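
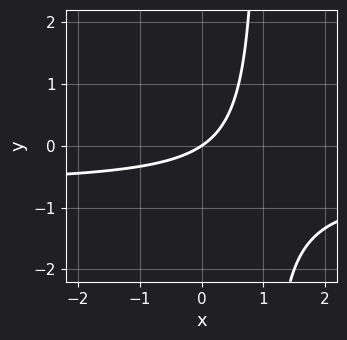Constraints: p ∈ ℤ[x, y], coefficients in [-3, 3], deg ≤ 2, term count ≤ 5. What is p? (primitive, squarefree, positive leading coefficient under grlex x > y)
(a) Degree: no degree-1 curve has this shape, so deg p = 2.
(b) Against the integer gridlines: one x-axis crossing is at x = 0; it meets the y-axis at y = 0 (among the integer gridlines).
(c) Putting this together gives p.

3*x*y + 2*x - 3*y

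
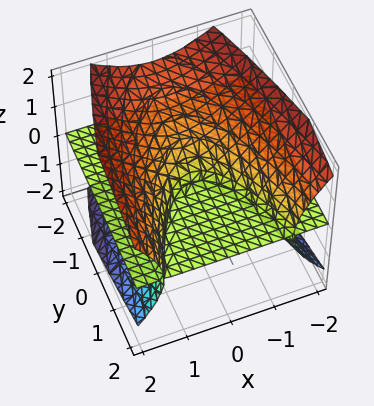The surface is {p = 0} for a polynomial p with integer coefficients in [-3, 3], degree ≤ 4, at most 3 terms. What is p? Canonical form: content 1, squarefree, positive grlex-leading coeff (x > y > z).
x^2*z - z^3 - y*z

The picture has 2 separate pieces. Treating them together as one polynomial.
Degree: the shape is more complex than any degree-2 surface, so deg p = 3.
Observable constraints: every point of the x-axis in the box is on the surface; the visible y-axis segment lies entirely on the surface; one z-axis crossing is at z = 0.
Solving for integer coefficients yields p as stated.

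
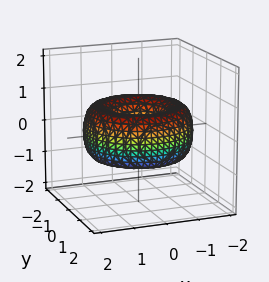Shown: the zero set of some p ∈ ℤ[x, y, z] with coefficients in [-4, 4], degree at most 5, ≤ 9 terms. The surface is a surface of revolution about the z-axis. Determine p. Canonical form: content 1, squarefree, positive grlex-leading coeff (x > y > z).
x^4 + 2*x^2*y^2 + y^4 - 3*x^2 - 3*y^2 + 2*z^2 + 1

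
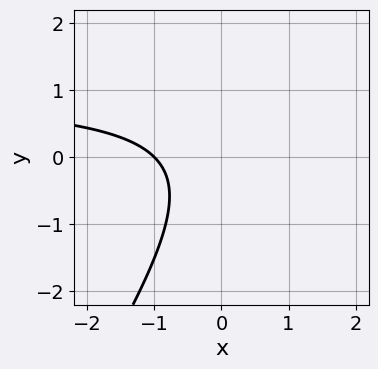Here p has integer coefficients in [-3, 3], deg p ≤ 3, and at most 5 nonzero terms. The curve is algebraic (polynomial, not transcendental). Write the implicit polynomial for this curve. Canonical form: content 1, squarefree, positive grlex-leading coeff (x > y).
3*x*y - 2*y^2 - 3*x - 3

(a) Degree: no degree-1 curve has this shape, so deg p = 2.
(b) From the visible intercepts: it misses every integer gridline on the y-axis; it meets the x-axis at x = -1 (among the integer gridlines).
(c) Matching integer coefficients to the picture gives p.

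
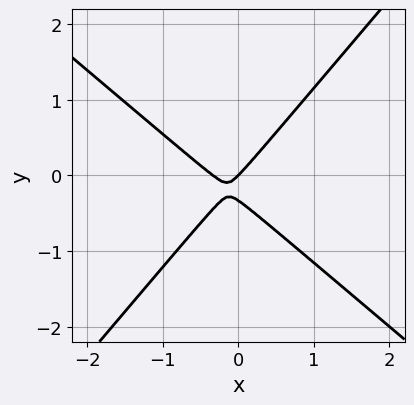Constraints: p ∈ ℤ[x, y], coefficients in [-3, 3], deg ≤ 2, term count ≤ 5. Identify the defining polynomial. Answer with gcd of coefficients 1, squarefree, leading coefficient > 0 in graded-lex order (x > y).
(a) The degree is 2 — a generic line meets the curve in up to 2 points.
(b) Observable constraints: one y-axis crossing is at y = 0; it crosses the x-axis at the gridline x = 0.
(c) Fitting integer coefficients to these (and the overall shape) gives p.

3*x^2 + x*y - 3*y^2 + x - y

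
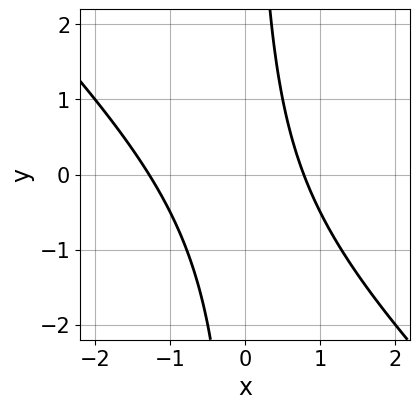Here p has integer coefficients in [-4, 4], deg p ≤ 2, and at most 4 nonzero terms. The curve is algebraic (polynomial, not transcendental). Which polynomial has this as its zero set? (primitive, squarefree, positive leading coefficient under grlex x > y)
2*x^2 + 2*x*y + x - 2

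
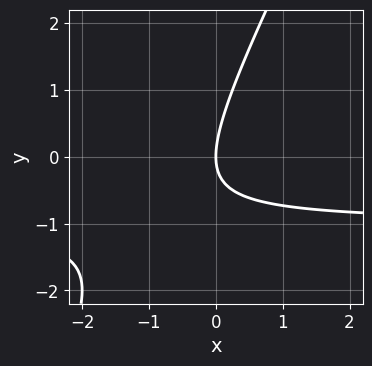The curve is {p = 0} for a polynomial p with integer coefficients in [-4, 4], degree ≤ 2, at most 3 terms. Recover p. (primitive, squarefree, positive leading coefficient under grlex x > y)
2*x*y - y^2 + 2*x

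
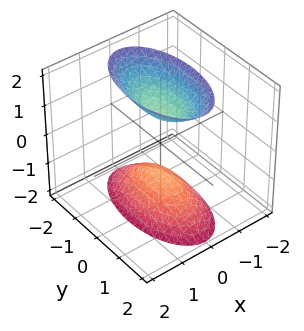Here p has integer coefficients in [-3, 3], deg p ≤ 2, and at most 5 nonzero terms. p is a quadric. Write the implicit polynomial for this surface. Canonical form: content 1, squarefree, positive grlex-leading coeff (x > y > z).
First, the picture has 2 separate pieces. They look like related sheets of one shape, so recover p as a whole.
Then, degree: two sheets facing apart; a quadric, so deg p = 2.
Then, symmetries: mirror symmetry x ↦ −x ⇒ only even powers of x; the y ↦ −y reflection is a symmetry, so y appears only in even powers; mirror symmetry z ↦ −z ⇒ only even powers of z.
Then, observable constraints: no y-intercept at any integer in the box; no x-intercept at any integer in the box; among the integer gridlines, it crosses the z-axis at z ∈ {-1, 1}.
Finally, these observations pin down the coefficients.

3*x^2 + y^2 - z^2 + 1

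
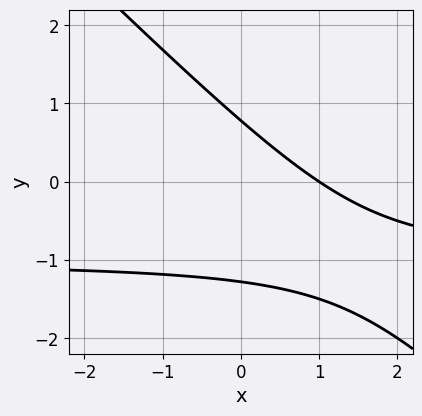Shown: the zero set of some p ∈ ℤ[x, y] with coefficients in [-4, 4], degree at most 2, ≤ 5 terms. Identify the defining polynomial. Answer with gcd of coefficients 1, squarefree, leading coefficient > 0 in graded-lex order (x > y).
First, deg p = 2. A generic line meets the curve in up to 2 points.
Next, observable constraints: one x-axis crossing is at x = 1.
Finally, assembling these constraints gives the stated polynomial.

2*x*y + 2*y^2 + 2*x + y - 2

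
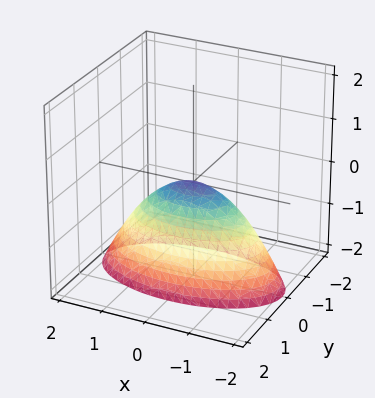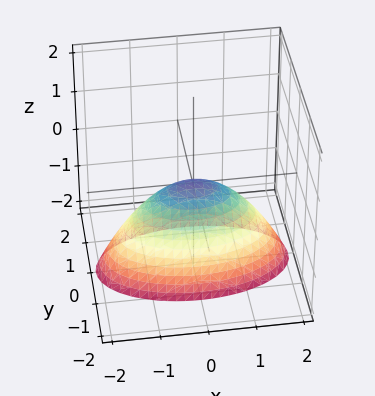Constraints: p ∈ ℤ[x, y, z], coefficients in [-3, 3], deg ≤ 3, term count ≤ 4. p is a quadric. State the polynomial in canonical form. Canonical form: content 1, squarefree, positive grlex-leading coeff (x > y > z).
Degree: a paraboloid; a quadric, so deg p = 2.
Symmetries: the y ↦ −y reflection is a symmetry, so y appears only in even powers; the x ↦ −x reflection is a symmetry, so x appears only in even powers.
From the axis intercepts and sections: it meets the y-axis at y = 0 (among the integer gridlines); it crosses the x-axis at the gridline x = 0; one z-axis crossing is at z = 0.
These observations pin down the coefficients.

x^2 + 3*y^2 + 2*z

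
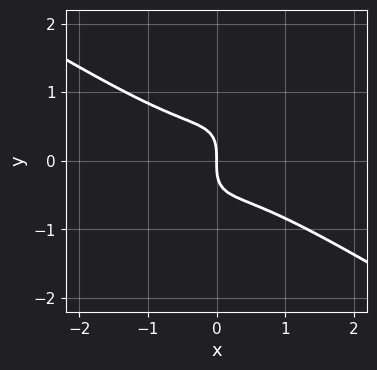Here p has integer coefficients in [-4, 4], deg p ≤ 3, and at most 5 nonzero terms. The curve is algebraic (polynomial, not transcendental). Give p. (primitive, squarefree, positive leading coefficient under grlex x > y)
x^3 - 2*x*y^2 + y^3 + x

(a) The degree is 3 — the shape is more complex than any degree-2 curve.
(b) Against the integer gridlines: one x-axis crossing is at x = 0; it crosses the y-axis at the gridline y = 0.
(c) Matching integer coefficients to the picture gives p.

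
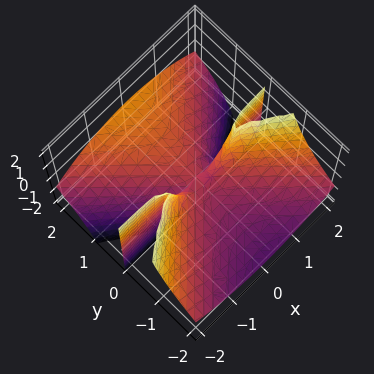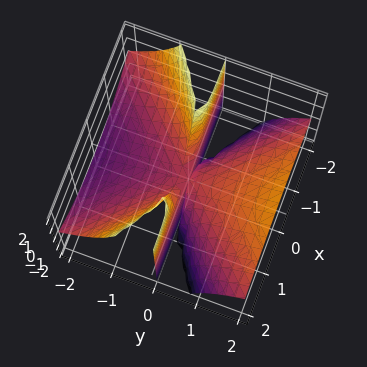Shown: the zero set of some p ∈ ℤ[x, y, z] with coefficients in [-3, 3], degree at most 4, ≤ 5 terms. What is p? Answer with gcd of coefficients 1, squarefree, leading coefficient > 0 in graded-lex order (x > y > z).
(a) The degree is 3 — the shape is more complex than any degree-2 surface.
(b) Observable constraints: every point of the z-axis in the box is on the surface; one y-axis crossing is at y = 0.
(c) Assembling these constraints gives the stated polynomial. Check: (-2, 0, 0) on the x-axis lies on the surface, and p(-2, 0, 0) = 0. ✓

x^2*y - y^3 + 2*y^2*z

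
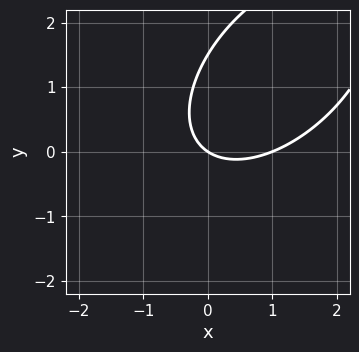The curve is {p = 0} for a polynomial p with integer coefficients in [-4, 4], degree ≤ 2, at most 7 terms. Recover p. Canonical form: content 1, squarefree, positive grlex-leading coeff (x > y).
2*x^2 - 2*x*y + 2*y^2 - 2*x - 3*y

1. Degree: no degree-1 curve has this shape, so deg p = 2.
2. From the axis intercepts and sections: the x-axis gridline crossings are at x ∈ {0, 1}; it crosses the y-axis at the gridline y = 0.
3. Assembling these constraints gives the stated polynomial.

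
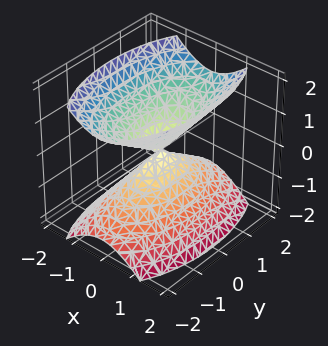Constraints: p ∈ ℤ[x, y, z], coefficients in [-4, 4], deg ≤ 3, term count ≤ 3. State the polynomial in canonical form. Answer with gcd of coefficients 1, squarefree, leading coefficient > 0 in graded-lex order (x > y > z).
3*x^2 + y^2 - 2*z^2

There are 2 components. Treating them together as one polynomial.
Degree: a double cone through the origin; a quadric, so deg p = 2.
Symmetries: it's symmetric under z → −z, forcing even powers of z; mirror symmetry x ↦ −x ⇒ only even powers of x; it's symmetric under y → −y, forcing even powers of y.
Against the integer gridlines: one x-axis crossing is at x = 0; one z-axis crossing is at z = 0.
Solving for integer coefficients yields p as stated.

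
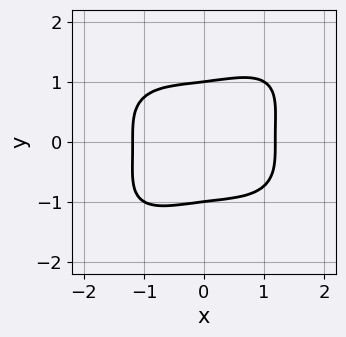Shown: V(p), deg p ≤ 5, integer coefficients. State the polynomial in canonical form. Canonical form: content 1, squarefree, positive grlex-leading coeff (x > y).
First, deg p = 4. A generic line meets the curve in up to 4 points.
Next, from the axis intercepts and sections: the y-axis gridline crossings are at y ∈ {-1, 1}.
Finally, the integer polynomial consistent with all of this is the stated p.

x^4 - x*y^3 + 2*y^4 - 2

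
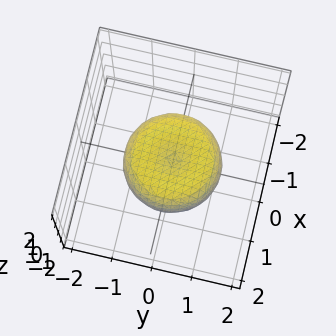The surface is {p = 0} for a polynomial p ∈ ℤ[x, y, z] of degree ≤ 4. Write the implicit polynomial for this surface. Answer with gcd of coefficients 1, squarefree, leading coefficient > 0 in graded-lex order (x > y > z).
(a) Degree: the shape is more complex than any degree-3 surface, so deg p = 4.
(b) Symmetry: the z-axis is an axis of rotation, so x and y enter only as x² + y².
(c) Reading off the gridlines: a circular section at z = 0 has radius between 1 and 2.
(d) The integer polynomial consistent with all of this is the stated p.

2*x^4 + 4*x^2*y^2 + 2*y^4 - 2*x^2 - 2*y^2 + 3*z^2 - 1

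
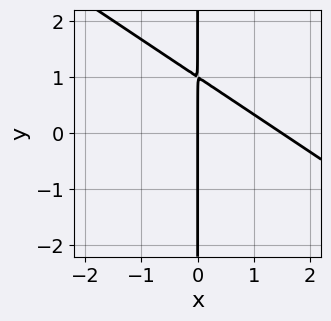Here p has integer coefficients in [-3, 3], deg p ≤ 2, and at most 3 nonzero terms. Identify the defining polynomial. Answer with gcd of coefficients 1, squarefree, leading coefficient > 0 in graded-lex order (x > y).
2*x^2 + 3*x*y - 3*x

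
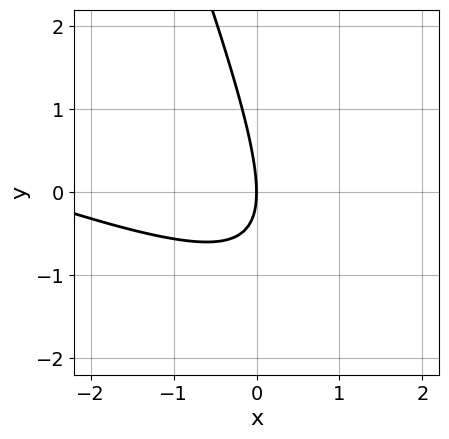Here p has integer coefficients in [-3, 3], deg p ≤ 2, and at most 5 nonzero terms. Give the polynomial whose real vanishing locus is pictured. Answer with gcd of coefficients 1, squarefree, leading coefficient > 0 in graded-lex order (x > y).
deg p = 2. No degree-1 curve has this shape.
From the visible intercepts: one y-axis crossing is at y = 0; one x-axis crossing is at x = 0.
These observations pin down the coefficients.

x^2 + 3*x*y + y^2 + 3*x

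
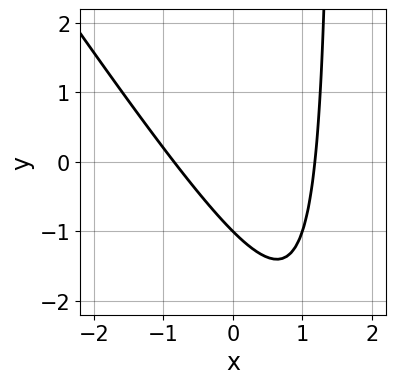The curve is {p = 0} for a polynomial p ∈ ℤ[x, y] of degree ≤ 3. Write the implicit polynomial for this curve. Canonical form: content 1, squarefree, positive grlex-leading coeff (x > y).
Degree: a generic line meets the curve in up to 2 points, so deg p = 2.
From the visible intercepts: it meets the y-axis at y = -1 (among the integer gridlines).
Fitting integer coefficients to these (and the overall shape) gives p.

3*x^2 + 2*x*y - x - 3*y - 3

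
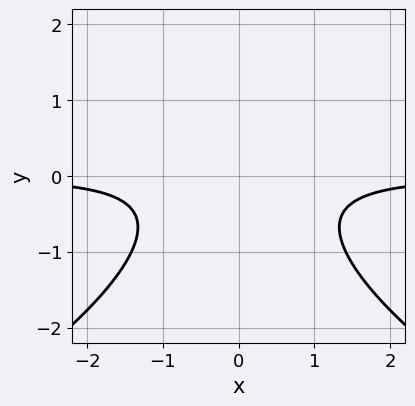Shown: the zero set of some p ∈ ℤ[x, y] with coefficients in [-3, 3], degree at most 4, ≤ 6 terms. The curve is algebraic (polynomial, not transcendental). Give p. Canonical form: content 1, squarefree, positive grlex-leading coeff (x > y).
Degree: a generic line meets the curve in up to 4 points, so deg p = 4.
Symmetries: mirror symmetry x ↦ −x ⇒ only even powers of x.
Reading off the gridlines: the curve avoids every integer x-axis point in the box; the curve avoids every integer y-axis point in the box.
Together with the visible shape, these determine p as stated.

y^4 + 3*x^2*y + 3*y^2 + 2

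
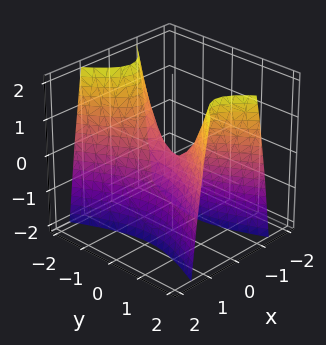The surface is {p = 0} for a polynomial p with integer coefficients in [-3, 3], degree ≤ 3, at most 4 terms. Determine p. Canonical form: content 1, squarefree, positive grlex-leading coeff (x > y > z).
First, degree: a saddle surface; a quadric, so deg p = 2.
Then, symmetries: the x ↦ −x reflection is a symmetry, so x appears only in even powers; it's symmetric under y → −y, forcing even powers of y.
Then, observable constraints: it meets the y-axis at y = 0 (among the integer gridlines); it meets the x-axis at x = 0 (among the integer gridlines); it crosses the z-axis at the gridline z = 0.
Finally, assembling these constraints gives the stated polynomial.

3*x^2 - y^2 + z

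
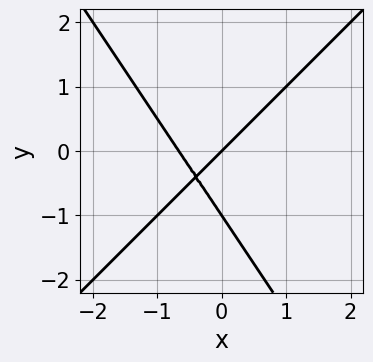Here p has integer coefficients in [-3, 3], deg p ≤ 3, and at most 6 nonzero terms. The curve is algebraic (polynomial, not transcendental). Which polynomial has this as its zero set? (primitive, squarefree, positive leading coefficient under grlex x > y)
(a) Degree: a generic line meets the curve in up to 2 points, so deg p = 2.
(b) Reading off the gridlines: among the integer gridlines, it crosses the y-axis at y ∈ {-1, 0}; it crosses the x-axis at the gridline x = 0.
(c) Solving for integer coefficients yields p as stated.

3*x^2 - x*y - 2*y^2 + 2*x - 2*y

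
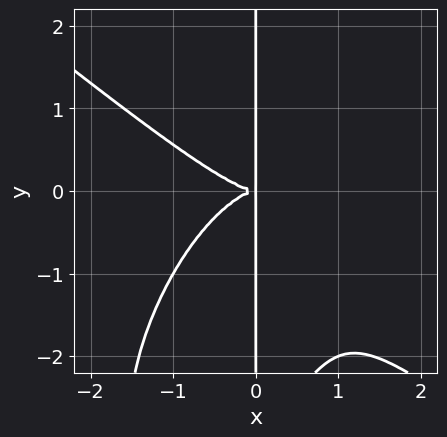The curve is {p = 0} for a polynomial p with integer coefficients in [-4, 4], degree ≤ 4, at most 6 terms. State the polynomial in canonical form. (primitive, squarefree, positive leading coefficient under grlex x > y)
First, the degree is 4 — the shape is more complex than any degree-3 curve.
Next, reading off the gridlines: every point of the y-axis in the box is on the curve.
Finally, together with the visible shape, these determine p as stated.

2*x^4 + x^3*y - x^2*y^2 + x*y^3 + 3*x*y^2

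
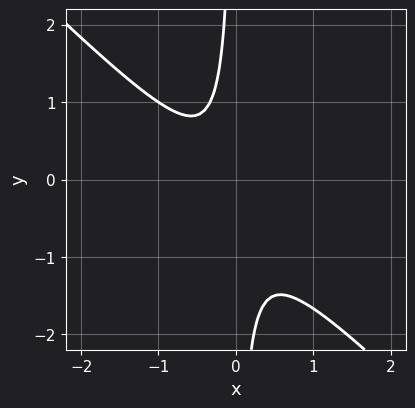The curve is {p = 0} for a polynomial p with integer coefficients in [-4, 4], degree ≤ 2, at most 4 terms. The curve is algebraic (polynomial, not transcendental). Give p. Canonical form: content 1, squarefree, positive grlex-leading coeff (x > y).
First, degree: a generic line meets the curve in up to 2 points, so deg p = 2.
Next, from the visible intercepts: no x-intercept at any integer in the box; no y-intercept at any integer in the box.
Finally, assembling these constraints gives the stated polynomial.

3*x^2 + 3*x*y + x + 1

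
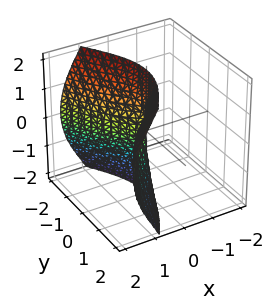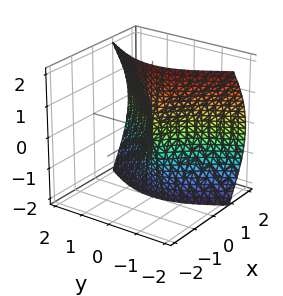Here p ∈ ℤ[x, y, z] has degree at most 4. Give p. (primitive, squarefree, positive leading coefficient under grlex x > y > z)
x^3 + x*z^2 - y^2

The degree is 3 — no degree-2 surface has this shape.
Reading off the gridlines: every point of the z-axis in the box is on the surface; it meets the y-axis at y = 0 (among the integer gridlines); one x-axis crossing is at x = 0.
Putting this together gives p.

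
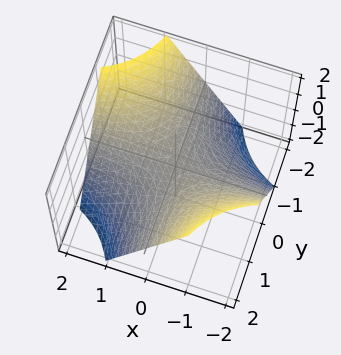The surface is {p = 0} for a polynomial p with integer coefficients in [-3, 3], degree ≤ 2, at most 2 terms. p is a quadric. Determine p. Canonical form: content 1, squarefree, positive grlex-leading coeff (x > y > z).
1. The degree is 2 — a hyperbolic paraboloid; a quadric.
2. Observable constraints: the visible y-axis segment lies entirely on the surface; it crosses the z-axis at the gridline z = 0; the visible x-axis segment lies entirely on the surface.
3. Solving for integer coefficients yields p as stated.

x*y + z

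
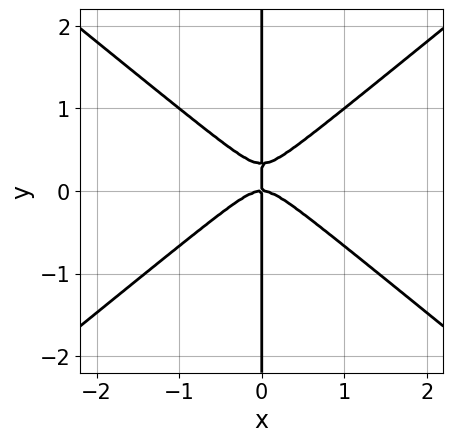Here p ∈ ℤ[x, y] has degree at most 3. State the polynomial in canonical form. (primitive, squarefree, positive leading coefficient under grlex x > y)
2*x^3 - 3*x*y^2 + x*y

1. The degree is 3 — no degree-2 curve has this shape.
2. From the axis intercepts and sections: it crosses the x-axis at the gridline x = 0; every point of the y-axis in the box is on the curve.
3. Fitting integer coefficients to these (and the overall shape) gives p.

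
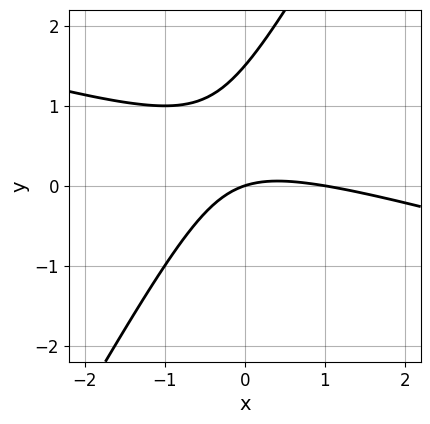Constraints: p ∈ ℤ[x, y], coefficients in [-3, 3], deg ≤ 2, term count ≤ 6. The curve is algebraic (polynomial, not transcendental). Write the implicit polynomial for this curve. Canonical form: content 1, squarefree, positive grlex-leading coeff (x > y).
1. The degree is 2 — the shape is more complex than any degree-1 curve.
2. From the axis intercepts and sections: among the integer gridlines, it crosses the x-axis at x ∈ {0, 1}; it meets the y-axis at y = 0 (among the integer gridlines).
3. Together with the visible shape, these determine p as stated.

x^2 + 3*x*y - 2*y^2 - x + 3*y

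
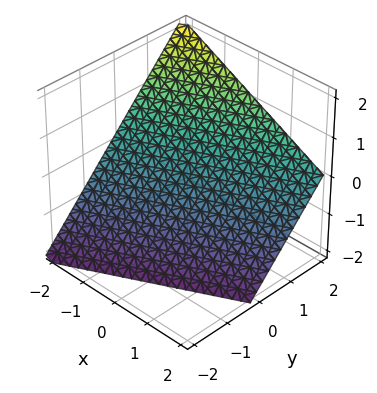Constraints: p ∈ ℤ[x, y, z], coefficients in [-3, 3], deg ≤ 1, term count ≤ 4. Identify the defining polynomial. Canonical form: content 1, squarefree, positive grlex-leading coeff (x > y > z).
x - 2*y + 2*z + 2

1. deg p = 1. The surface is flat (a plane).
2. Reading off the gridlines: it meets the y-axis at y = 1 (among the integer gridlines); one z-axis crossing is at z = -1; it meets the x-axis at x = -2 (among the integer gridlines).
3. Together with the visible shape, these determine p as stated.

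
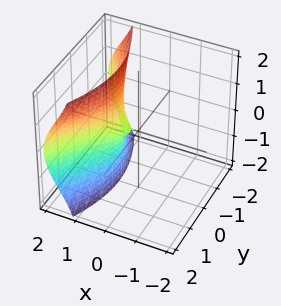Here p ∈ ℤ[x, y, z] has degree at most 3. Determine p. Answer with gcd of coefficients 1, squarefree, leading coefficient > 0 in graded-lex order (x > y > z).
x^3 + 3*x*z^2 - 2*y^2 - 2*z^2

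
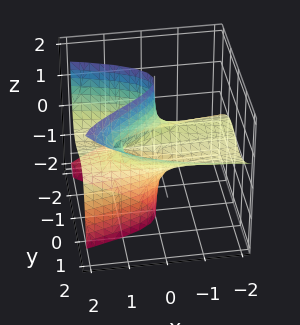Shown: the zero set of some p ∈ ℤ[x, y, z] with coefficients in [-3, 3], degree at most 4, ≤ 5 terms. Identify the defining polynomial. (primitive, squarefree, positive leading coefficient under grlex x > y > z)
First, degree: the shape is more complex than any degree-2 surface, so deg p = 3.
Then, reading off the gridlines: the visible x-axis segment lies entirely on the surface; the visible z-axis segment lies entirely on the surface; among the integer gridlines, it crosses the y-axis at y ∈ {-1, 0, 1}.
Finally, putting this together gives p.

2*y^3 - 3*y^2*z + 3*x*z - 2*y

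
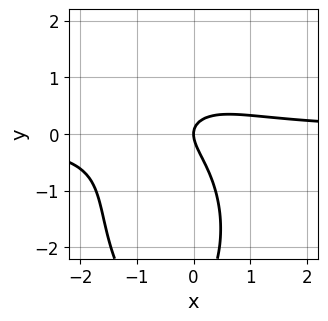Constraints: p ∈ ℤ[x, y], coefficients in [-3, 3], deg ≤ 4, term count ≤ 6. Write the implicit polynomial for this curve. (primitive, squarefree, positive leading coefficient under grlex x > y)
(a) The degree is 3 — no degree-2 curve has this shape.
(b) Checking where it meets the axes: it meets the y-axis at y = 0 (among the integer gridlines); it meets the x-axis at x = 0 (among the integer gridlines).
(c) The integer polynomial consistent with all of this is the stated p.

3*x^2*y + y^3 + 2*x*y + 3*y^2 - 2*x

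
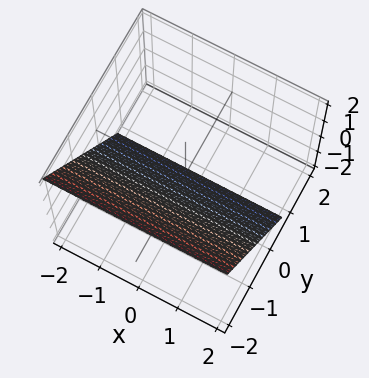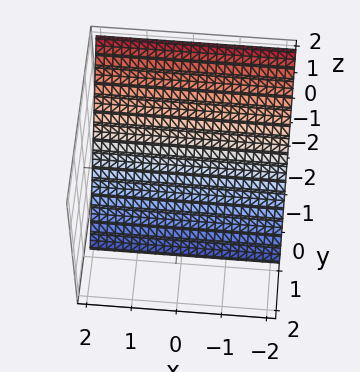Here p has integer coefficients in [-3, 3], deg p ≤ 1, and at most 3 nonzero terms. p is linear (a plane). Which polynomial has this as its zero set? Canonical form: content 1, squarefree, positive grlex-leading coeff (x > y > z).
1. The degree is 1 — every cross-section is a straight line — this is a plane.
2. From the axis intercepts and sections: the surface avoids every integer x-axis point in the box; it crosses the z-axis at the gridline z = -1.
3. Matching integer coefficients to the picture gives p.

3*y + 2*z + 2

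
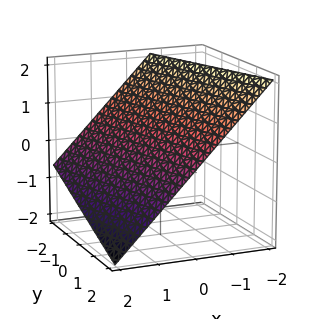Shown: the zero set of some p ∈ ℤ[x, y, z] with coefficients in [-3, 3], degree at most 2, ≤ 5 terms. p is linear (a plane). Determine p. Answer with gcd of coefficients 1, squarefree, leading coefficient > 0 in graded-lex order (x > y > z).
Degree: every cross-section is a straight line — this is a plane, so deg p = 1.
Observable constraints: one y-axis crossing is at y = 2.
Solving for integer coefficients yields p as stated.

3*x + y + 3*z - 2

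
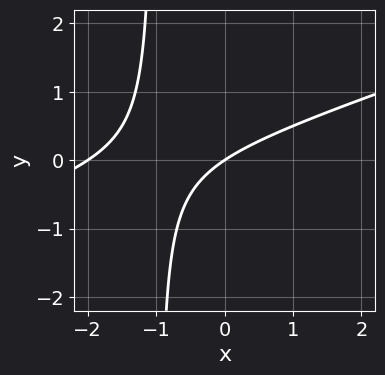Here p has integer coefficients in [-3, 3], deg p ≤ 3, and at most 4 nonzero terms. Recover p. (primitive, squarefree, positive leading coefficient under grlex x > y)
x^2 - 3*x*y + 2*x - 3*y

First, degree: no degree-1 curve has this shape, so deg p = 2.
Next, observable constraints: it meets the y-axis at y = 0 (among the integer gridlines); among the integer gridlines, it crosses the x-axis at x ∈ {-2, 0}.
Finally, these observations pin down the coefficients.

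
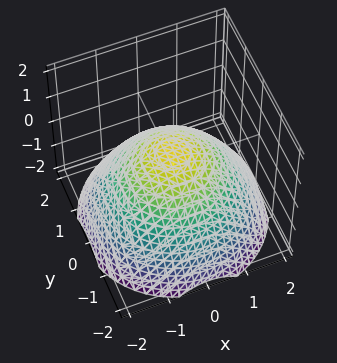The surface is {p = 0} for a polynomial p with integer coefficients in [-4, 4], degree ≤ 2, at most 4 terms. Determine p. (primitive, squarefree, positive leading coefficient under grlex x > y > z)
x^2 + y^2 + 2*z - 1

1. Degree: a generic line meets the surface in up to 2 points, so deg p = 2.
2. Symmetries: every cross-section ⟂ z is a circle, so x, y appear only via x² + y².
3. From the axis intercepts and sections: the y-axis gridline crossings are at y ∈ {-1, 1}; among the integer gridlines, it crosses the x-axis at x ∈ {-1, 1}.
4. Together with the visible shape, these determine p as stated.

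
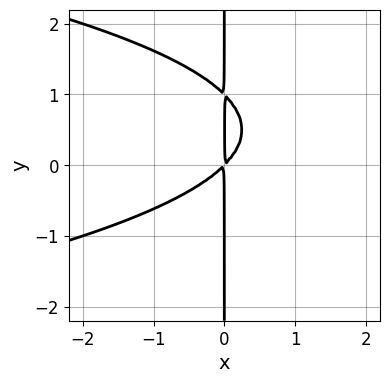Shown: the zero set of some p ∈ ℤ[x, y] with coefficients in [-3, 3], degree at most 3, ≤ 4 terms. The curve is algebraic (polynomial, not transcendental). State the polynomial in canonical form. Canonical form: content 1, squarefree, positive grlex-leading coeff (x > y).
x*y^2 + x^2 - x*y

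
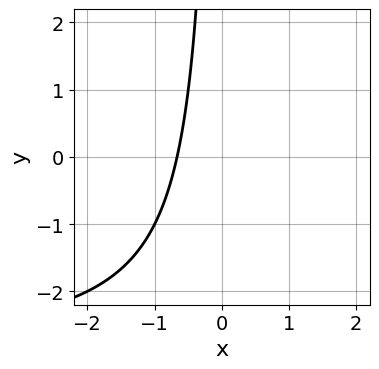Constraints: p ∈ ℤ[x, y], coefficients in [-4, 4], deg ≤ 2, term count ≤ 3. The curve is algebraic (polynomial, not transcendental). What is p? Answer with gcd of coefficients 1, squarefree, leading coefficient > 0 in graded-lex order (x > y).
x*y + 3*x + 2

(a) Degree: no degree-1 curve has this shape, so deg p = 2.
(b) Reading off the gridlines: it misses every integer gridline on the y-axis.
(c) These observations pin down the coefficients.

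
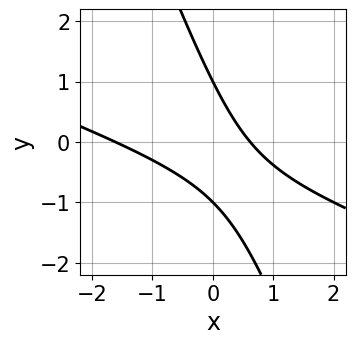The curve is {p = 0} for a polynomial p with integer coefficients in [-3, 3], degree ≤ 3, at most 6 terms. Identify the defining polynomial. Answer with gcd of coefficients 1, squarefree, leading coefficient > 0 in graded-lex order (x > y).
The degree is 2 — a generic line meets the curve in up to 2 points.
Checking where it meets the axes: the y-axis gridline crossings are at y ∈ {-1, 1}.
Solving for integer coefficients yields p as stated.

x^2 + 3*x*y + y^2 + x - 1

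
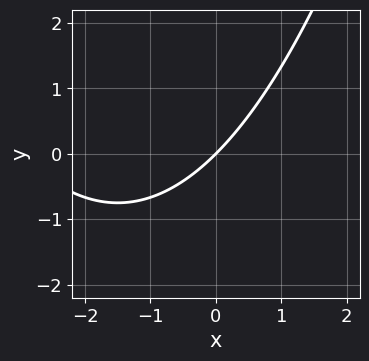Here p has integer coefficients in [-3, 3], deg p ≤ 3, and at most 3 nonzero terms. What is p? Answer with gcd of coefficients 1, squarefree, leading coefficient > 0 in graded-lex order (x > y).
1. Degree: a generic line meets the curve in up to 2 points, so deg p = 2.
2. Reading off the gridlines: it crosses the x-axis at the gridline x = 0; one y-axis crossing is at y = 0.
3. The integer polynomial consistent with all of this is the stated p.

x^2 + 3*x - 3*y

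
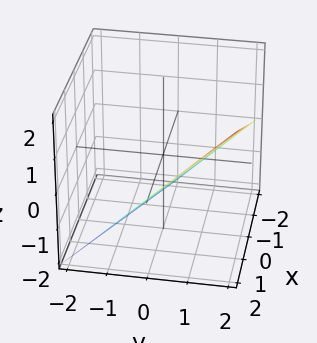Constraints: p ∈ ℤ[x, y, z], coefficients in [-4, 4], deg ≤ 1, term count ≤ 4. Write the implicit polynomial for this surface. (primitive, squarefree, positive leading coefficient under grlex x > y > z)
The degree is 1 — the surface is flat (a plane).
From the visible intercepts: it crosses the z-axis at the gridline z = -1; it crosses the y-axis at the gridline y = 1.
Putting this together gives p.

x + 2*y - 2*z - 2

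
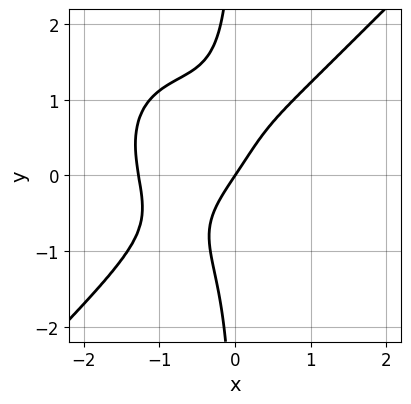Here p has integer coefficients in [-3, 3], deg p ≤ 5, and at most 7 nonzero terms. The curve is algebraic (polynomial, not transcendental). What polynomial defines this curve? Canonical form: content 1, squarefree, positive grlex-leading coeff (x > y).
3*x^4 - 3*x*y^3 + 2*x^3 + 3*x - 2*y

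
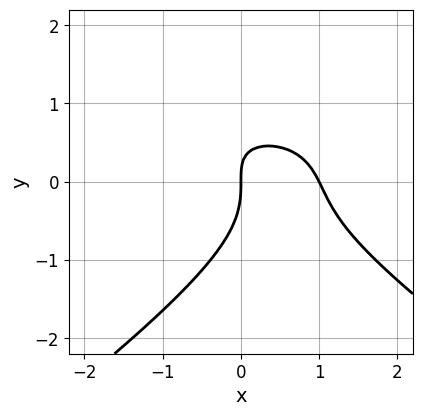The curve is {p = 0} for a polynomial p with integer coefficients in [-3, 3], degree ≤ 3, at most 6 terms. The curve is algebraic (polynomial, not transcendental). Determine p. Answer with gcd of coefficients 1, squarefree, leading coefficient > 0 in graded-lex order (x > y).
1. Degree: a generic line meets the curve in up to 3 points, so deg p = 3.
2. From the axis intercepts and sections: it meets the y-axis at y = 0 (among the integer gridlines); the x-axis gridline crossings are at x ∈ {0, 1}.
3. Solving for integer coefficients yields p as stated.

x^2*y - 2*y^3 - 2*x^2 - 2*x*y + 2*x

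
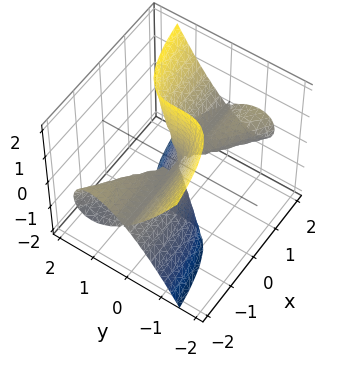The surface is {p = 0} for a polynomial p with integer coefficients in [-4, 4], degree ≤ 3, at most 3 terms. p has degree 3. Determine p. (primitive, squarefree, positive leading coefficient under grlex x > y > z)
2*x*y^2 - 2*x*z^2 + 3*y^3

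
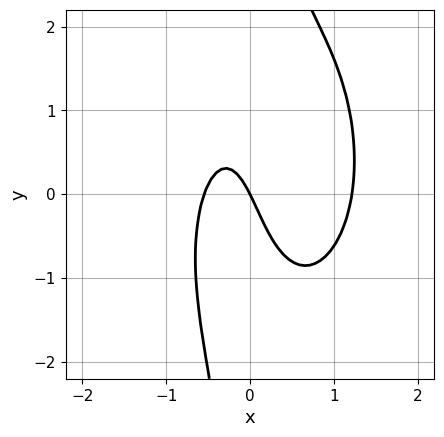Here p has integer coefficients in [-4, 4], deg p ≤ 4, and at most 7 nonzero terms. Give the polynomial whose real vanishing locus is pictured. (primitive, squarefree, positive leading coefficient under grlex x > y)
(a) The degree is 3 — a generic line meets the curve in up to 3 points.
(b) Reading off the gridlines: it meets the x-axis at x = 0 (among the integer gridlines); it crosses the y-axis at the gridline y = 0.
(c) These observations pin down the coefficients.

3*x^3 + x*y^2 - 2*x^2 - 2*x - y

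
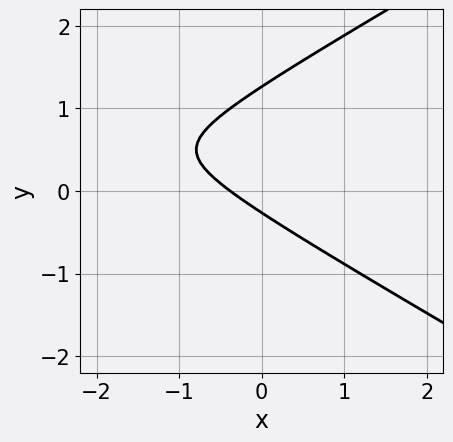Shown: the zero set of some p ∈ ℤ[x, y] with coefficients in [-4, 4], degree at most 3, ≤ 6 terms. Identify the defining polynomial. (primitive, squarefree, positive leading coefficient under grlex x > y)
x^2 - 3*y^2 + 3*x + 3*y + 1

Degree: a generic line meets the curve in up to 2 points, so deg p = 2.
Matching integer coefficients to the picture gives p.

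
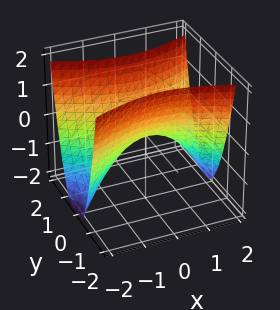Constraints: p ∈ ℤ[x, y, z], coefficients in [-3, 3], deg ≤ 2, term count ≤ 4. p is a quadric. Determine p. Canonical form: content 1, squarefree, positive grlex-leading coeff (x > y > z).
x^2 - 3*y^2 + 2*z

(a) Degree: a hyperbolic paraboloid; a quadric, so deg p = 2.
(b) Symmetries: it's symmetric under y → −y, forcing even powers of y; the x ↦ −x reflection is a symmetry, so x appears only in even powers.
(c) Against the integer gridlines: one z-axis crossing is at z = 0; it meets the x-axis at x = 0 (among the integer gridlines).
(d) Together with the visible shape, these determine p as stated.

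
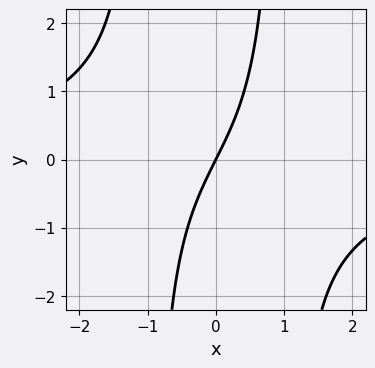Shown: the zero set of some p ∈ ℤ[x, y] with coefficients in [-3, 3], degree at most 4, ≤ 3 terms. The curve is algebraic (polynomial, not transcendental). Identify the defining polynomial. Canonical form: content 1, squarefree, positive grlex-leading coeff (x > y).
x^2*y + 2*x - y

1. The degree is 3 — the shape is more complex than any degree-2 curve.
2. Reading off the gridlines: one x-axis crossing is at x = 0; one y-axis crossing is at y = 0.
3. Matching integer coefficients to the picture gives p.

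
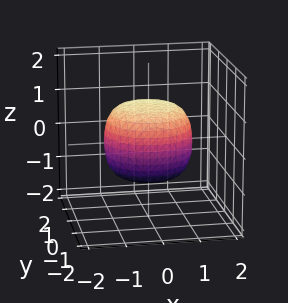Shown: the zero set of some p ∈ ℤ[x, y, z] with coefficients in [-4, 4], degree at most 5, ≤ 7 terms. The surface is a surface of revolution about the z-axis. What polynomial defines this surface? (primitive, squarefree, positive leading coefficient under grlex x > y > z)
2*x^4 + 4*x^2*y^2 + 2*y^4 - x^2 - y^2 + 3*z^2 - 3

Degree: the shape is more complex than any degree-3 surface, so deg p = 4.
Symmetries: rotational symmetry about the z-axis ⇒ p depends on x, y only through x² + y².
Reading off the gridlines: among the integer gridlines, it crosses the z-axis at z ∈ {-1, 1}; a circular section at z = 0 has radius between 1 and 2.
The integer polynomial consistent with all of this is the stated p.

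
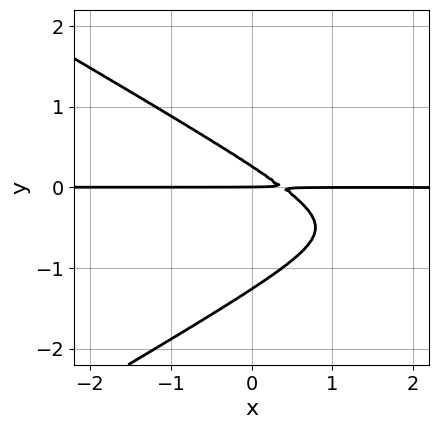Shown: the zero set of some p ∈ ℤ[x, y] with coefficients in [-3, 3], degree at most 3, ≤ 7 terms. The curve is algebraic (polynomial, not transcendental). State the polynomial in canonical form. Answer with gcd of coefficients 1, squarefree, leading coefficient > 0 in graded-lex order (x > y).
x^2*y - 3*y^3 - 3*x*y - 3*y^2 + y

(a) Degree: the shape is more complex than any degree-2 curve, so deg p = 3.
(b) From the visible intercepts: every point of the x-axis in the box is on the curve; it crosses the y-axis at the gridline y = 0.
(c) Together with the visible shape, these determine p as stated.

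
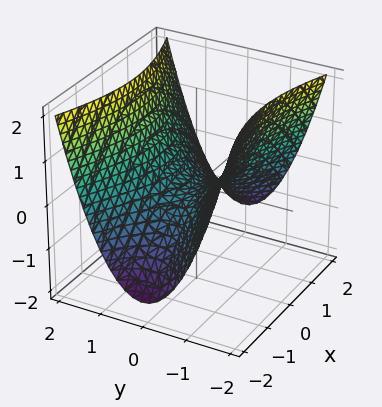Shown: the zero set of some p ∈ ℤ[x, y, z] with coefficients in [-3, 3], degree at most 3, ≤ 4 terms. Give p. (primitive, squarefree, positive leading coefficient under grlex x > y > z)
1. The degree is 2 — a hyperbolic paraboloid; a quadric.
2. Symmetries: it's symmetric under x → −x, forcing even powers of x; the y ↦ −y reflection is a symmetry, so y appears only in even powers.
3. Against the integer gridlines: it meets the z-axis at z = 0 (among the integer gridlines); it crosses the x-axis at the gridline x = 0; one y-axis crossing is at y = 0.
4. These observations pin down the coefficients.

x^2 - 3*y^2 + 3*z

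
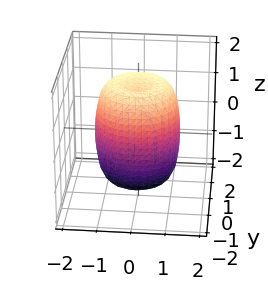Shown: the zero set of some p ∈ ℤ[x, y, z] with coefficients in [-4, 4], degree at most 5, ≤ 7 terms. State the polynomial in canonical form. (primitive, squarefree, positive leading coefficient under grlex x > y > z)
Degree: a generic line meets the surface in up to 4 points, so deg p = 4.
Symmetry: the surface is invariant under rotation about z: p = q(x² + y², z).
Reading off the gridlines: a circular section at z = 1 has radius between 1 and 2.
The integer polynomial consistent with all of this is the stated p.

2*x^4 + 4*x^2*y^2 + 2*y^4 - 2*x^2 - 2*y^2 + z^2 - 2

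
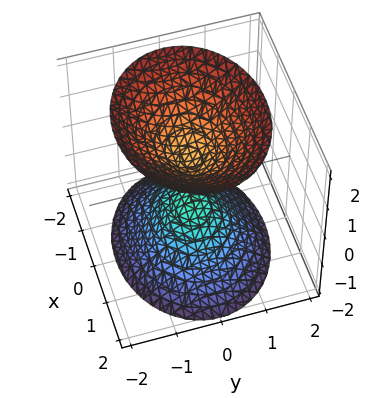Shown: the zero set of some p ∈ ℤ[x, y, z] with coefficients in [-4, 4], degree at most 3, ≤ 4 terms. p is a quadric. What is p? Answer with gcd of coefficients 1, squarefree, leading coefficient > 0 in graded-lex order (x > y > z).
(a) The picture has 2 separate pieces.
(b) The degree is 2 — two separate bowl-shaped sheets opening away from each other; a quadric.
(c) Symmetries: the x ↦ −x reflection is a symmetry, so x appears only in even powers; mirror symmetry y ↦ −y ⇒ only even powers of y; it's symmetric under z → −z, forcing even powers of z.
(d) Observable constraints: no x-intercept at any integer in the box; no y-intercept at any integer in the box.
(e) Solving for integer coefficients yields p as stated.

2*x^2 + 3*y^2 - 2*z^2 + 1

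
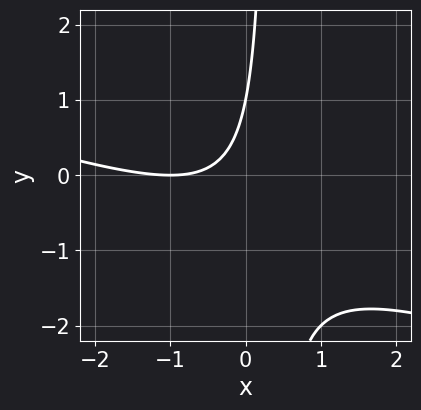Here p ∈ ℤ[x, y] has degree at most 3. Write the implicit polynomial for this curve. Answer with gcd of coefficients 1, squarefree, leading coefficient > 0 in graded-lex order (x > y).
x^2 + 3*x*y + 2*x - y + 1

1. deg p = 2.
2. Checking where it meets the axes: one x-axis crossing is at x = -1; it meets the y-axis at y = 1 (among the integer gridlines).
3. Fitting integer coefficients to these (and the overall shape) gives p.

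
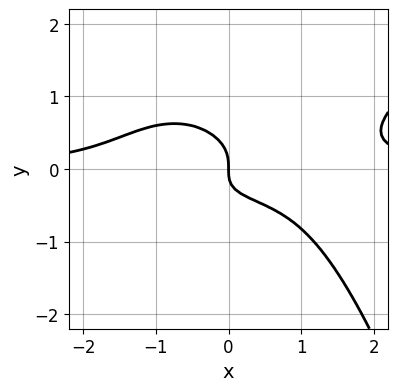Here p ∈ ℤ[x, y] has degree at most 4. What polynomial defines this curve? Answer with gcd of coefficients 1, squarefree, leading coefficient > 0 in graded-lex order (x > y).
First, deg p = 4. No degree-3 curve has this shape.
Next, from the visible intercepts: it crosses the x-axis at the gridline x = 0; it crosses the y-axis at the gridline y = 0.
Finally, together with the visible shape, these determine p as stated.

x^3*y - x^2*y^2 - 3*y^3 - x*y - x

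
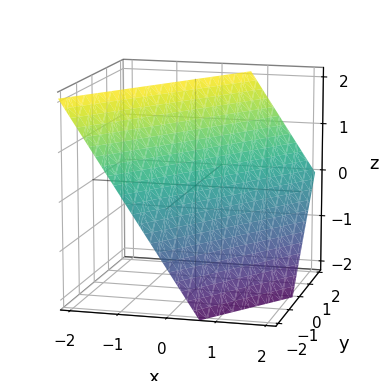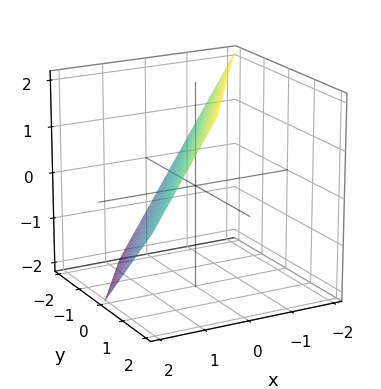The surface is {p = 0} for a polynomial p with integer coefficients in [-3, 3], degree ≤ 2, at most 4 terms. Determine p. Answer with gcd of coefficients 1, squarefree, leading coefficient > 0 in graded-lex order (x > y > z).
3*x - 2*y + 2*z - 2

deg p = 1. The surface is flat (a plane).
Against the integer gridlines: it meets the z-axis at z = 1 (among the integer gridlines); it meets the y-axis at y = -1 (among the integer gridlines).
Assembling these constraints gives the stated polynomial.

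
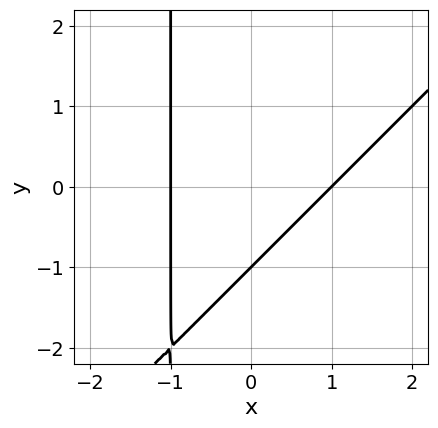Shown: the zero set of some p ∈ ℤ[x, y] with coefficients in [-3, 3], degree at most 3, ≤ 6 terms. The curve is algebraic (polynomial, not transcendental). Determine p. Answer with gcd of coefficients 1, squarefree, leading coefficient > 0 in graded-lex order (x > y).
(a) deg p = 2. No degree-1 curve has this shape.
(b) Against the integer gridlines: the x-axis gridline crossings are at x ∈ {-1, 1}; it crosses the y-axis at the gridline y = -1.
(c) Fitting integer coefficients to these (and the overall shape) gives p.

x^2 - x*y - y - 1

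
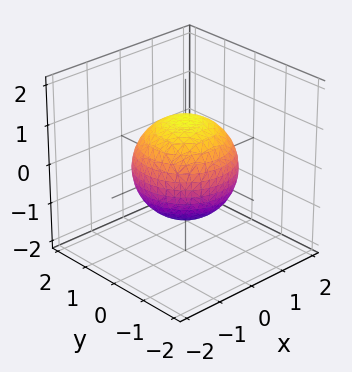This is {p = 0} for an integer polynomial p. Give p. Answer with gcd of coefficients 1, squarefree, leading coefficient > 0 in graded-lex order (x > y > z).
2*x^2 + 2*y^2 + 2*z^2 - 3

First, the degree is 2 — the shape is more complex than any degree-1 surface.
Then, symmetries: every cross-section ⟂ z is a circle, so x, y appear only via x² + y².
Then, from the visible intercepts: a circular section at z = 1 has radius between 0 and 1.
Finally, assembling these constraints gives the stated polynomial.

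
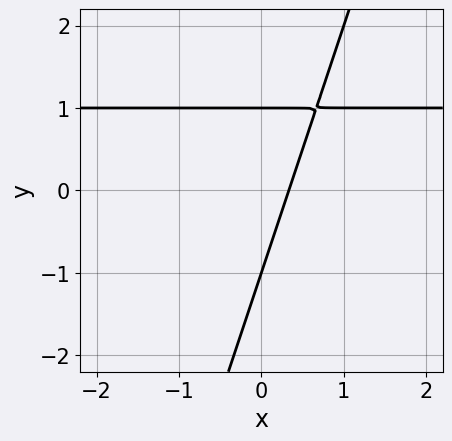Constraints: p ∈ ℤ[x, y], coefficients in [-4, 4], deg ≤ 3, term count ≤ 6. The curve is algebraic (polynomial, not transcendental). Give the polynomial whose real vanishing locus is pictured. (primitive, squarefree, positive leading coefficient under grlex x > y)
(a) deg p = 2.
(b) Checking where it meets the axes: among the integer gridlines, it crosses the y-axis at y ∈ {-1, 1}.
(c) The integer polynomial consistent with all of this is the stated p.

3*x*y - y^2 - 3*x + 1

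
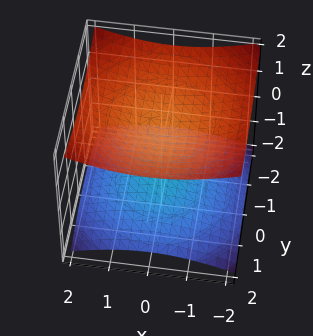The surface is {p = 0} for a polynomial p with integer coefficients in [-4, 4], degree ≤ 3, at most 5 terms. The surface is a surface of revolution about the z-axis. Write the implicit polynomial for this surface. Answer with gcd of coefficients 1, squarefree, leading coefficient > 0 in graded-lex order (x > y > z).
x^2 + y^2 - 3*z^2 + 3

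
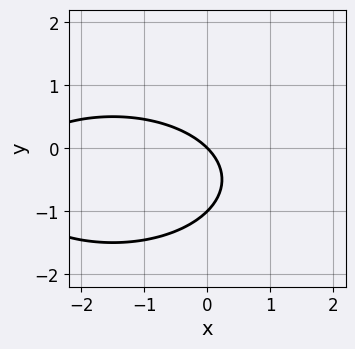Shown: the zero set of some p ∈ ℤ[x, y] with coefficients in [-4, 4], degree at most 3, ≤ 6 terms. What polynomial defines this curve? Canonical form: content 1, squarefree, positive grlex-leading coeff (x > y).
1. deg p = 2.
2. From the axis intercepts and sections: among the integer gridlines, it crosses the y-axis at y ∈ {-1, 0}; one x-axis crossing is at x = 0.
3. Matching integer coefficients to the picture gives p.

x^2 + 3*y^2 + 3*x + 3*y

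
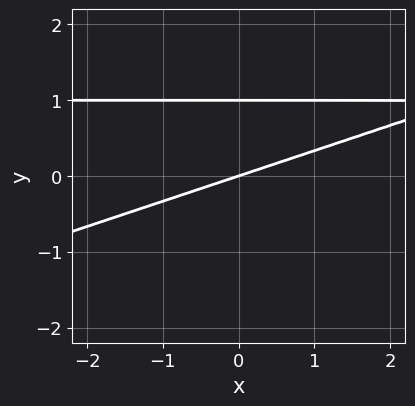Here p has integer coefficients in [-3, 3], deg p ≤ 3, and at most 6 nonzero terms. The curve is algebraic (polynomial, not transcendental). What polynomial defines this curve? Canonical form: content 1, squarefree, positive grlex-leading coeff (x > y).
x*y - 3*y^2 - x + 3*y

1. Degree: the shape is more complex than any degree-1 curve, so deg p = 2.
2. Reading off the gridlines: one x-axis crossing is at x = 0; among the integer gridlines, it crosses the y-axis at y ∈ {0, 1}.
3. Assembling these constraints gives the stated polynomial.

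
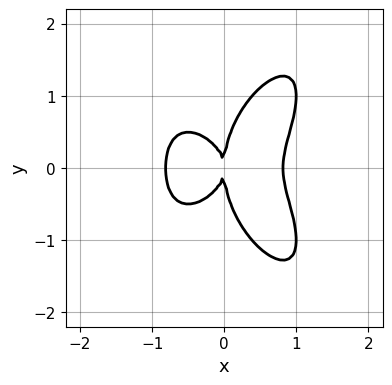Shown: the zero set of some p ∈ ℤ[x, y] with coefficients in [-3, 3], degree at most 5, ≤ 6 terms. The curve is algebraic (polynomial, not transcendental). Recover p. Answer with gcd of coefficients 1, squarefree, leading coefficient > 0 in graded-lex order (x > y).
3*x^4 + y^4 - 2*x*y^2 - 2*x^2

First, deg p = 4.
Then, symmetries: mirror symmetry y ↦ −y ⇒ only even powers of y.
Then, from the axis intercepts and sections: it meets the x-axis at x = 0 (among the integer gridlines); it crosses the y-axis at the gridline y = 0.
Finally, together with the visible shape, these determine p as stated.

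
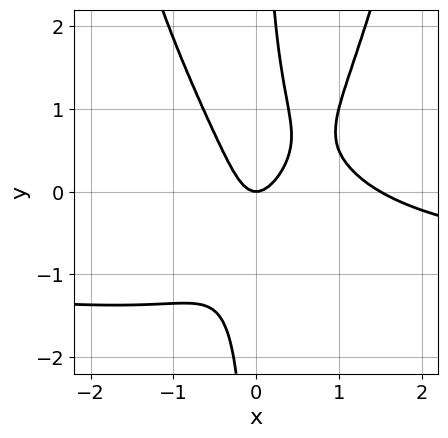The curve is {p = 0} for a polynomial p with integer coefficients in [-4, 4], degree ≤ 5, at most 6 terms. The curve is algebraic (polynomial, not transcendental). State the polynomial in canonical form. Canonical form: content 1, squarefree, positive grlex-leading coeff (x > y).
First, degree: the shape is more complex than any degree-3 curve, so deg p = 4.
Then, checking where it meets the axes: one y-axis crossing is at y = 0; it meets the x-axis at x = 0 (among the integer gridlines).
Finally, these observations pin down the coefficients.

2*x^3*y + 2*x^3 - 2*x*y^2 - 3*x^2 + y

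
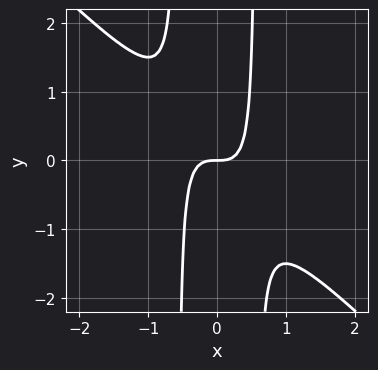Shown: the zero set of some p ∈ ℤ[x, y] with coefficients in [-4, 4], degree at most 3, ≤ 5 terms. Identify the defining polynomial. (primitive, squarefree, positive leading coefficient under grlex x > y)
1. The degree is 3 — the shape is more complex than any degree-2 curve.
2. From the visible intercepts: it meets the x-axis at x = 0 (among the integer gridlines); it crosses the y-axis at the gridline y = 0.
3. Assembling these constraints gives the stated polynomial.

3*x^3 + 3*x^2*y - y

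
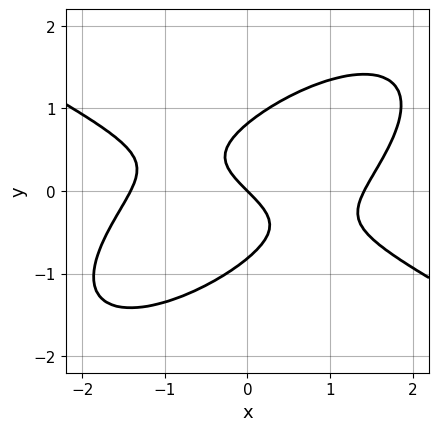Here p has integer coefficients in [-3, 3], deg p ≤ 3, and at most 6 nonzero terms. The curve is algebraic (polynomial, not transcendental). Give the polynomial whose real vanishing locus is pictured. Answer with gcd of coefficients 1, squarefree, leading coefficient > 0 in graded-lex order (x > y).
x^3 - 2*x*y^2 + 3*y^3 - 2*x - 2*y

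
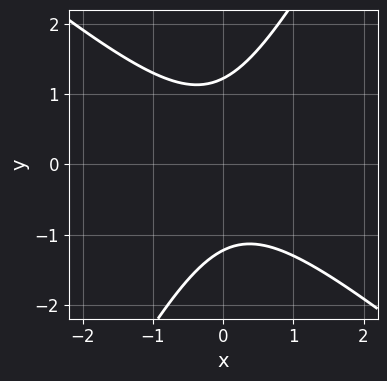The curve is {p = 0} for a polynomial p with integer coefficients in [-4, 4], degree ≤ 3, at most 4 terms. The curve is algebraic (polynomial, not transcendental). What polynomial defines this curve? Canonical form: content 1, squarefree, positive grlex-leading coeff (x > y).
3*x^2 + 2*x*y - 2*y^2 + 3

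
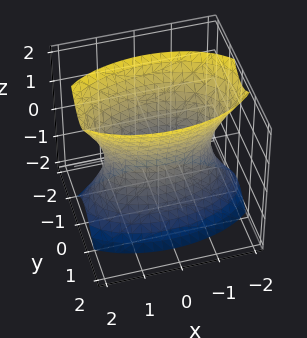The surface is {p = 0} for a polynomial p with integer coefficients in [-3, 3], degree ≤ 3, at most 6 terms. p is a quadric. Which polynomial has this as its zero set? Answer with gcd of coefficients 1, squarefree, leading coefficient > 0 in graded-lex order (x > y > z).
x^2 + 3*y^2 - z^2 - 2

(a) The degree is 2 — one connected sheet with a waist; a quadric.
(b) Symmetries: it's symmetric under z → −z, forcing even powers of z; the y ↦ −y reflection is a symmetry, so y appears only in even powers; the x ↦ −x reflection is a symmetry, so x appears only in even powers.
(c) Checking where it meets the axes: the surface avoids every integer z-axis point in the box.
(d) Assembling these constraints gives the stated polynomial.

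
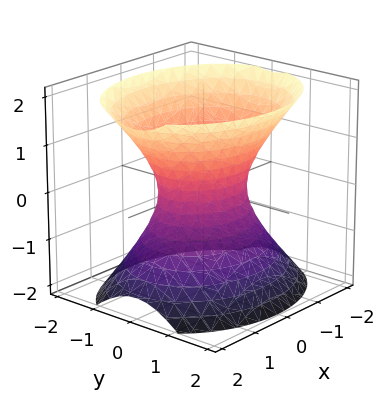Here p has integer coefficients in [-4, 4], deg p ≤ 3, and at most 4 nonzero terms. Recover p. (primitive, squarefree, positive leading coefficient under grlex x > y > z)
2*x^2 + 3*y^2 - 2*z^2 - 2

First, the degree is 2 — an hourglass — one-sheet hyperboloid; a quadric.
Then, symmetries: it's symmetric under z → −z, forcing even powers of z; mirror symmetry x ↦ −x ⇒ only even powers of x; the y ↦ −y reflection is a symmetry, so y appears only in even powers.
Next, checking where it meets the axes: among the integer gridlines, it crosses the x-axis at x ∈ {-1, 1}; no z-intercept at any integer in the box.
Finally, putting this together gives p.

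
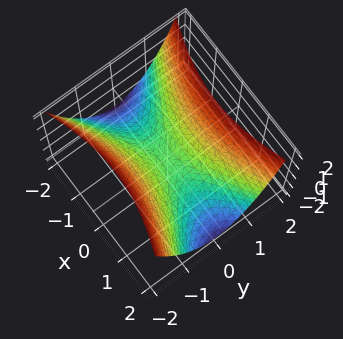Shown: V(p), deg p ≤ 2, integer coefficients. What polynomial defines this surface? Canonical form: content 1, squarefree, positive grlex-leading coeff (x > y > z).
1. deg p = 2.
2. Symmetries: the x ↦ −x reflection is a symmetry, so x appears only in even powers; it's symmetric under y → −y, forcing even powers of y.
3. Against the integer gridlines: one x-axis crossing is at x = 0; it crosses the y-axis at the gridline y = 0; one z-axis crossing is at z = 0.
4. The integer polynomial consistent with all of this is the stated p.

x^2 - 3*y^2 + 3*z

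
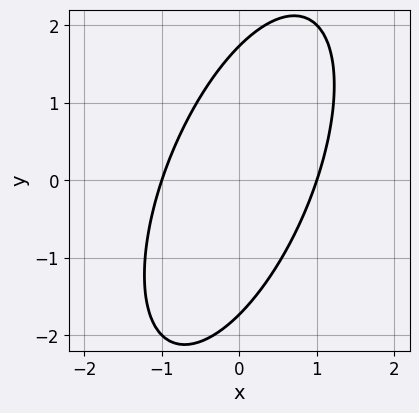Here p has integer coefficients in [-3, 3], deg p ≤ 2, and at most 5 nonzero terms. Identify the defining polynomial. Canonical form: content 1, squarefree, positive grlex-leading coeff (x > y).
3*x^2 - 2*x*y + y^2 - 3

First, the degree is 2 — no degree-1 curve has this shape.
Then, against the integer gridlines: among the integer gridlines, it crosses the x-axis at x ∈ {-1, 1}.
Finally, matching integer coefficients to the picture gives p.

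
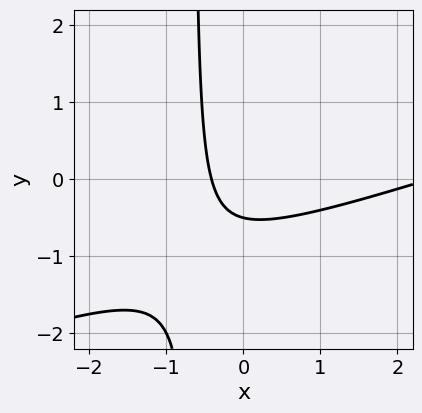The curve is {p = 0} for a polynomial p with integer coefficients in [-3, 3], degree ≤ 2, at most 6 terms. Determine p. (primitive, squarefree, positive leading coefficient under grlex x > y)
First, deg p = 2. The shape is more complex than any degree-1 curve.
Finally, putting this together gives p.

x^2 - 3*x*y - 2*x - 2*y - 1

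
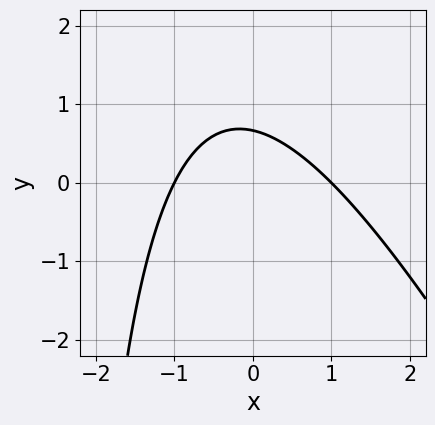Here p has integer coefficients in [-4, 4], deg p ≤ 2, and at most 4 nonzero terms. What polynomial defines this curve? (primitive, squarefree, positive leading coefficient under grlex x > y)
2*x^2 + x*y + 3*y - 2

1. deg p = 2. A generic line meets the curve in up to 2 points.
2. From the axis intercepts and sections: among the integer gridlines, it crosses the x-axis at x ∈ {-1, 1}.
3. These observations pin down the coefficients.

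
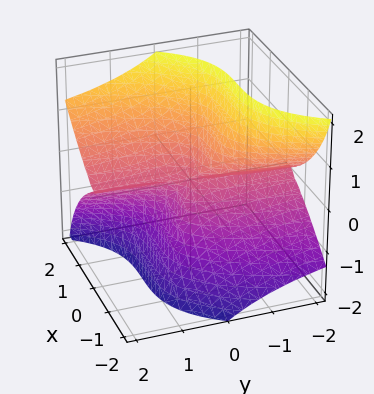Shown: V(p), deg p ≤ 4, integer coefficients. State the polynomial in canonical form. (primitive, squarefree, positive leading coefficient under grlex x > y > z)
x^3 - 2*y*z^2 - z^3

The degree is 3 — a generic line meets the surface in up to 3 points.
Reading off the gridlines: it crosses the x-axis at the gridline x = 0; every point of the y-axis in the box is on the surface; it crosses the z-axis at the gridline z = 0.
Together with the visible shape, these determine p as stated.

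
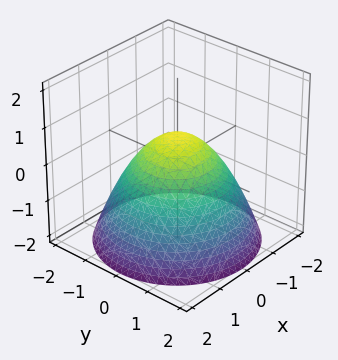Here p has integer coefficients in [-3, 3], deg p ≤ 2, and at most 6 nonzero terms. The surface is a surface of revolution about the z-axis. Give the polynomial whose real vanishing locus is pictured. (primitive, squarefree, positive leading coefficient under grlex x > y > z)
2*x^2 + 2*y^2 + 3*z - 2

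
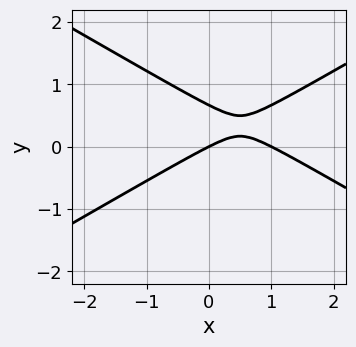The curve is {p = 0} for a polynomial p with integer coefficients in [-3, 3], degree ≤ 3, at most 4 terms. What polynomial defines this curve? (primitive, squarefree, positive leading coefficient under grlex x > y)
1. Degree: no degree-1 curve has this shape, so deg p = 2.
2. From the axis intercepts and sections: among the integer gridlines, it crosses the x-axis at x ∈ {0, 1}; it meets the y-axis at y = 0 (among the integer gridlines).
3. Fitting integer coefficients to these (and the overall shape) gives p.

x^2 - 3*y^2 - x + 2*y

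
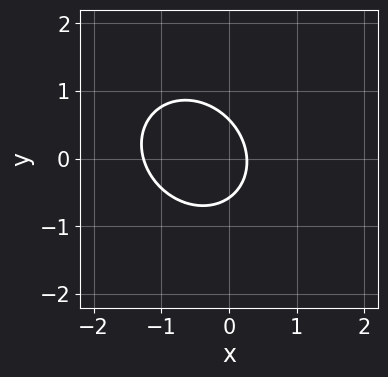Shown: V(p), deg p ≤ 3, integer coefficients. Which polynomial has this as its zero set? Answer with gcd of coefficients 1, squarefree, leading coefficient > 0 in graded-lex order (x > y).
First, the degree is 2 — the shape is more complex than any degree-1 curve.
Finally, solving for integer coefficients yields p as stated.

3*x^2 + x*y + 3*y^2 + 3*x - 1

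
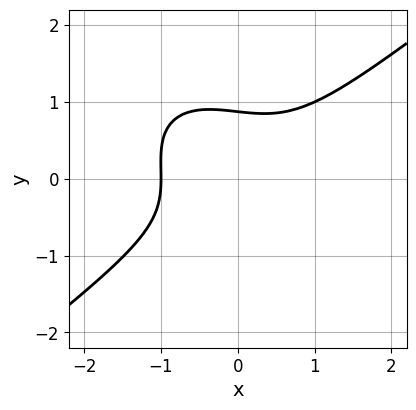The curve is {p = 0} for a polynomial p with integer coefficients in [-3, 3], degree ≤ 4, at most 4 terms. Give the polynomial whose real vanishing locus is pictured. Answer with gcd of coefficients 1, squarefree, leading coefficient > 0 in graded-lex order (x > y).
deg p = 3.
Checking where it meets the axes: it meets the x-axis at x = -1 (among the integer gridlines).
The integer polynomial consistent with all of this is the stated p.

2*x^3 - x*y^2 - 3*y^3 + 2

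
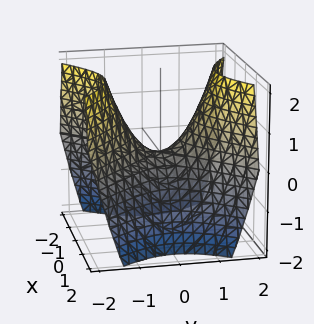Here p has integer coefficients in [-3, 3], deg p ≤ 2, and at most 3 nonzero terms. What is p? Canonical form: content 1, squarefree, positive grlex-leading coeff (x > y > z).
x^2 - y^2 + z

Degree: a saddle surface; a quadric, so deg p = 2.
Symmetries: mirror symmetry x ↦ −x ⇒ only even powers of x; it's symmetric under y → −y, forcing even powers of y.
From the axis intercepts and sections: it meets the y-axis at y = 0 (among the integer gridlines); it crosses the z-axis at the gridline z = 0; one x-axis crossing is at x = 0.
Putting this together gives p.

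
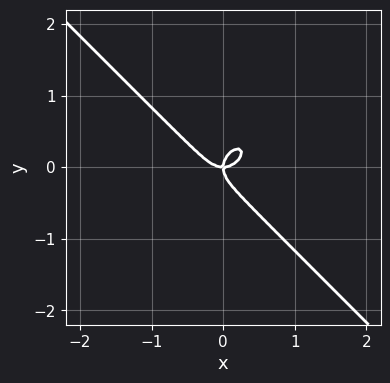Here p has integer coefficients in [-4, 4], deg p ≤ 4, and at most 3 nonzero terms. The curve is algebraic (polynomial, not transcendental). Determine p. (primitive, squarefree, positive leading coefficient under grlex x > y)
2*x^3 + 2*y^3 - x*y

1. The degree is 3 — a generic line meets the curve in up to 3 points.
2. From the axis intercepts and sections: one y-axis crossing is at y = 0; it meets the x-axis at x = 0 (among the integer gridlines).
3. Assembling these constraints gives the stated polynomial.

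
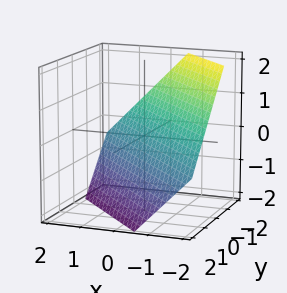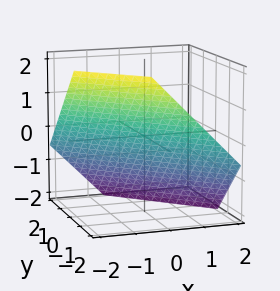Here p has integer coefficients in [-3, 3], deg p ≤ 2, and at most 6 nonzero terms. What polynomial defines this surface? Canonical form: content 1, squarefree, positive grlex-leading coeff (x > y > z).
deg p = 1.
Solving for integer coefficients yields p as stated.

3*x + 3*y + 3*z + 2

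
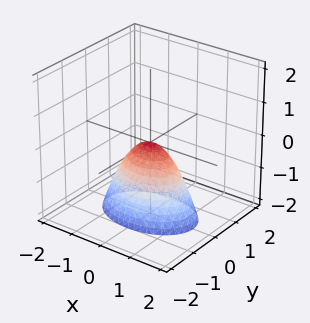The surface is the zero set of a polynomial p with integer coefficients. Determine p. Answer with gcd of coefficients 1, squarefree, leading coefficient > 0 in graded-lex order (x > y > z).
x^2 + 2*y^2 + z

(a) Degree: a single bowl opening along one axis; a quadric, so deg p = 2.
(b) Symmetries: mirror symmetry x ↦ −x ⇒ only even powers of x; the y ↦ −y reflection is a symmetry, so y appears only in even powers.
(c) Against the integer gridlines: one z-axis crossing is at z = 0; one y-axis crossing is at y = 0; it crosses the x-axis at the gridline x = 0.
(d) Matching integer coefficients to the picture gives p.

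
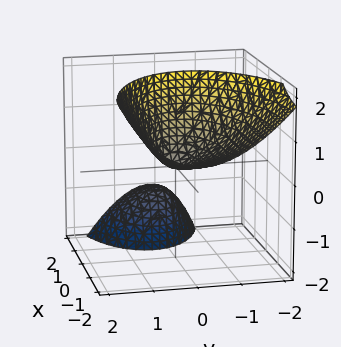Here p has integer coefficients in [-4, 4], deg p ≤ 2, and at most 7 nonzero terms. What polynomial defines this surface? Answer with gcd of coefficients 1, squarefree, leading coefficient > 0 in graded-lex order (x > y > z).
I count 2 distinct pieces. They look like related sheets of one shape, so recover p as a whole.
deg p = 2. No degree-1 surface has this shape.
Reading off the gridlines: it crosses the z-axis at the gridline z = 0; it meets the x-axis at x = 0 (among the integer gridlines); it meets the y-axis at y = 0 (among the integer gridlines).
Assembling these constraints gives the stated polynomial.

x^2 + 3*x*z + 3*y^2 + y*z - 2*z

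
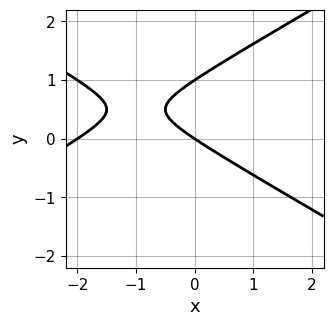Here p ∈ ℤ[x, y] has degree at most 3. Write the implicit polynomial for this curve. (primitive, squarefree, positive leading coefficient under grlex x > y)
x^2 - 3*y^2 + 2*x + 3*y

(a) Degree: the shape is more complex than any degree-1 curve, so deg p = 2.
(b) Against the integer gridlines: the y-axis gridline crossings are at y ∈ {0, 1}; the x-axis gridline crossings are at x ∈ {-2, 0}.
(c) Assembling these constraints gives the stated polynomial.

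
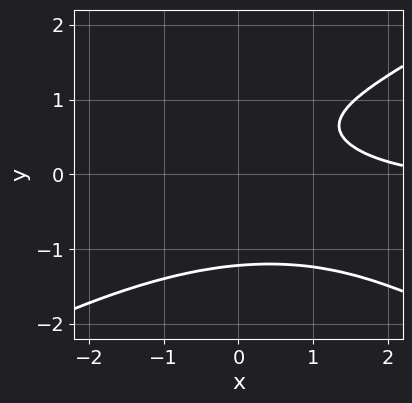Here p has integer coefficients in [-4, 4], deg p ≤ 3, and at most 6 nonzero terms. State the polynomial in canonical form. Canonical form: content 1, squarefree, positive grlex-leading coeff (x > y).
x^2*y - 3*y^3 + x + 2*y - 3

(a) Degree: the shape is more complex than any degree-2 curve, so deg p = 3.
(b) From the visible intercepts: it misses every integer gridline on the x-axis.
(c) Matching integer coefficients to the picture gives p.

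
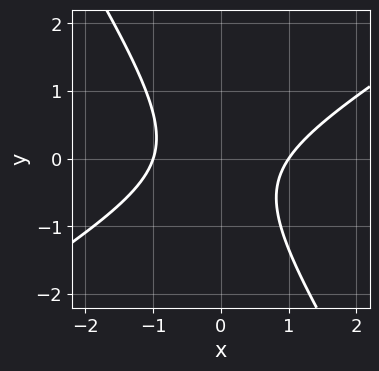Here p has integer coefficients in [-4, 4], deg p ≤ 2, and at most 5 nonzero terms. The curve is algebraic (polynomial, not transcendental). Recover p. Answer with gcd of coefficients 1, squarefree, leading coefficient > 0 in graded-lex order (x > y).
3*x^2 - 3*x*y - 3*y^2 - y - 3

(a) Degree: a generic line meets the curve in up to 2 points, so deg p = 2.
(b) Observable constraints: no y-intercept at any integer in the box; among the integer gridlines, it crosses the x-axis at x ∈ {-1, 1}.
(c) Matching integer coefficients to the picture gives p.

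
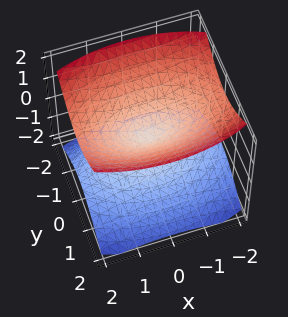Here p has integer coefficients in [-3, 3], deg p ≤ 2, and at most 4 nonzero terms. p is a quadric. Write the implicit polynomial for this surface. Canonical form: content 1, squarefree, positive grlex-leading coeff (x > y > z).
First, there are 2 components.
Then, deg p = 2.
Next, symmetries: it's symmetric under z → −z, forcing even powers of z; the x ↦ −x reflection is a symmetry, so x appears only in even powers; mirror symmetry y ↦ −y ⇒ only even powers of y.
Then, reading off the gridlines: one z-axis crossing is at z = 0; it crosses the x-axis at the gridline x = 0; one y-axis crossing is at y = 0.
Finally, matching integer coefficients to the picture gives p.

x^2 + 3*y^2 - 3*z^2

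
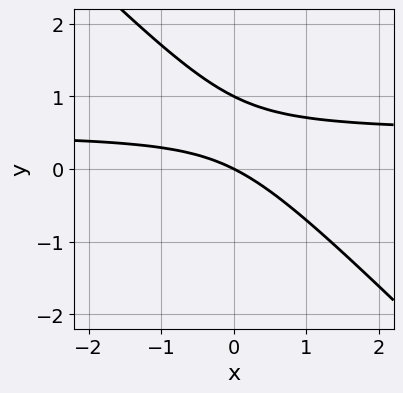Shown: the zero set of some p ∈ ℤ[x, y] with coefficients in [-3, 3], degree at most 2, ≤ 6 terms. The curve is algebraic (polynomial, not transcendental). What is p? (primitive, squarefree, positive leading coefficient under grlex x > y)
Degree: the shape is more complex than any degree-1 curve, so deg p = 2.
Against the integer gridlines: it crosses the x-axis at the gridline x = 0; the y-axis gridline crossings are at y ∈ {0, 1}.
These observations pin down the coefficients.

2*x*y + 2*y^2 - x - 2*y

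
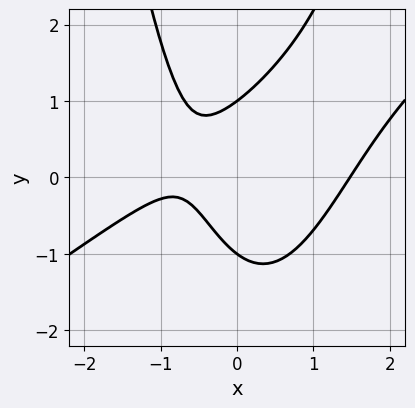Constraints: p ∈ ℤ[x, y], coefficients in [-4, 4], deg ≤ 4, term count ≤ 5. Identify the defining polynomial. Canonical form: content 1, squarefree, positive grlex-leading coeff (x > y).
1. Degree: no degree-2 curve has this shape, so deg p = 3.
2. From the visible intercepts: among the integer gridlines, it crosses the y-axis at y ∈ {-1, 1}.
3. These observations pin down the coefficients.

2*x^3 - 3*x^2*y + 2*y^2 - 3*x - 2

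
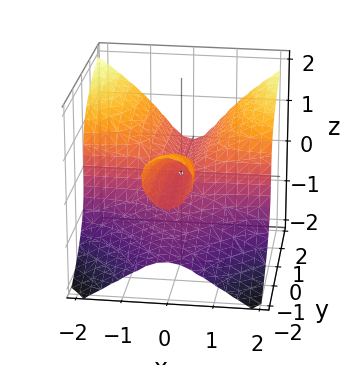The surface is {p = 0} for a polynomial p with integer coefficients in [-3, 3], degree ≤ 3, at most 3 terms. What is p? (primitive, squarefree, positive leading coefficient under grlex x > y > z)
(a) The degree is 3 — the shape is more complex than any degree-2 surface.
(b) From the visible intercepts: the visible y-axis segment lies entirely on the surface; one z-axis crossing is at z = 0; the visible x-axis segment lies entirely on the surface.
(c) Assembling these constraints gives the stated polynomial.

3*x^2*y - 3*z^3 - 2*y*z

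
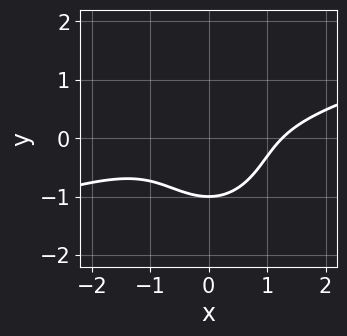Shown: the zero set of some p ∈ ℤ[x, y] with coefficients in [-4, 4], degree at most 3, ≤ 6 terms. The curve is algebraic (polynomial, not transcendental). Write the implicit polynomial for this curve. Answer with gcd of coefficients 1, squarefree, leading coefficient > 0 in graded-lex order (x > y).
x^3 - 3*x^2*y - 2*y^3 - 2

deg p = 3.
From the axis intercepts and sections: one y-axis crossing is at y = -1.
The integer polynomial consistent with all of this is the stated p.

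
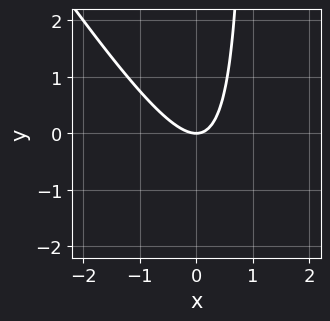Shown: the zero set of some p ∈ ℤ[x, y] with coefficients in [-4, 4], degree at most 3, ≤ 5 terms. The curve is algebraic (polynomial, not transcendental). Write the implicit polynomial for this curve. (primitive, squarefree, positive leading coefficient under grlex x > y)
3*x^2 + 2*x*y - 2*y

First, the degree is 2 — the shape is more complex than any degree-1 curve.
Next, from the visible intercepts: one y-axis crossing is at y = 0; it crosses the x-axis at the gridline x = 0.
Finally, matching integer coefficients to the picture gives p.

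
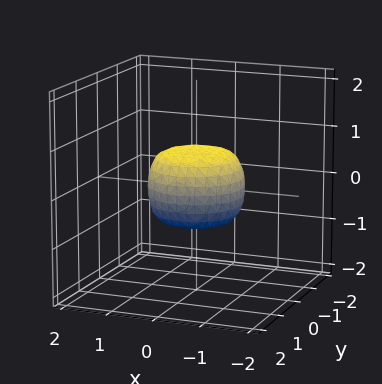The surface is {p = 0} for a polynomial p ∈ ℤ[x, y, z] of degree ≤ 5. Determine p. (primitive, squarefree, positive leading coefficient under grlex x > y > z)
2*x^4 + 4*x^2*y^2 + 2*y^4 - x^2 - y^2 + 2*z^2 - 1

Degree: no degree-3 surface has this shape, so deg p = 4.
Symmetry: every cross-section ⟂ z is a circle, so x, y appear only via x² + y².
Reading off the gridlines: among the integer gridlines, it crosses the x-axis at x ∈ {-1, 1}; the y-axis gridline crossings are at y ∈ {-1, 1}.
Putting this together gives p.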